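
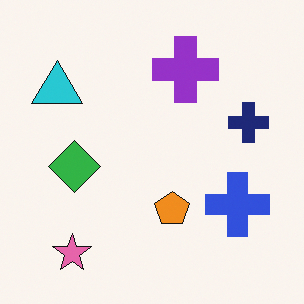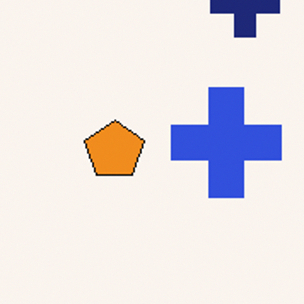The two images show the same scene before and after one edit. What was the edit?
This is the original image cropped to a noticeably smaller region and rescaled.

The visible shapes are larger and the field of view is narrower; shapes near the original edges may be partly or wholly outside the frame — a crop-and-rescale.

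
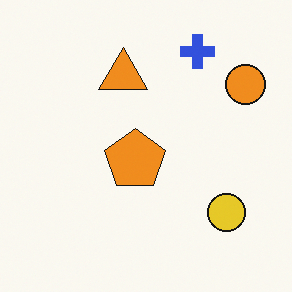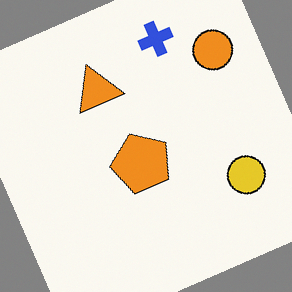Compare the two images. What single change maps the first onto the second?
The transformation is: rotated counter-clockwise by a clearly visible amount.

Every shape is tilted by the same angle and the image corners show triangular fill wedges — a whole-image rotation by a non-right angle.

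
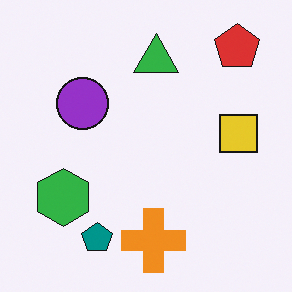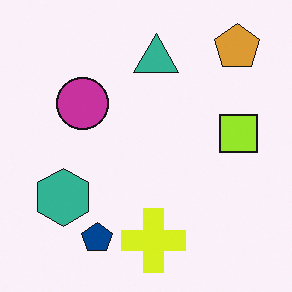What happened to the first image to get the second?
This is the original image hue-shifted by a small amount.

Every shape's color has rotated by the same amount around the hue wheel — a uniform hue shift.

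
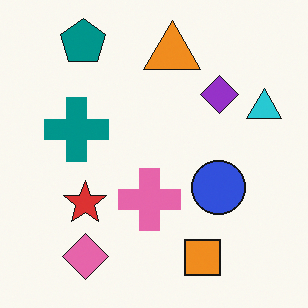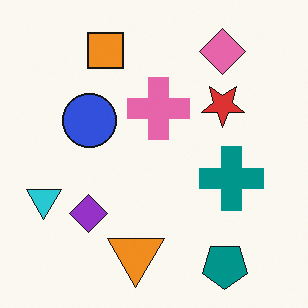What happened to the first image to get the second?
Rotated 180°.

The teal pentagon sits in the top-left of the first image and the bottom-right of the second — consistent with a whole-image 180° rotation.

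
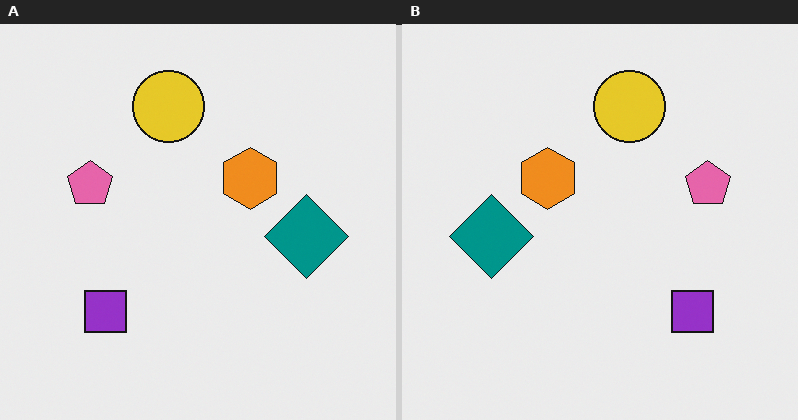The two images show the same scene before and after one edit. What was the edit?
Flipped horizontally (left ↔ right).

The teal diamond is in the right of the left (A) image and the left of the right (B) — shapes on opposite sides of the vertical midline have swapped in a mirror flip.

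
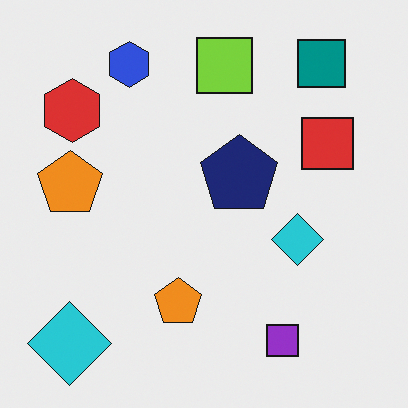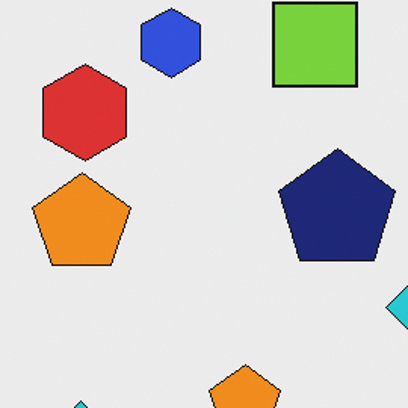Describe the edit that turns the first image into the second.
Cropped to a modestly smaller region and rescaled.

The visible shapes are larger and the field of view is narrower; shapes near the original edges may be partly or wholly outside the frame — a crop-and-rescale.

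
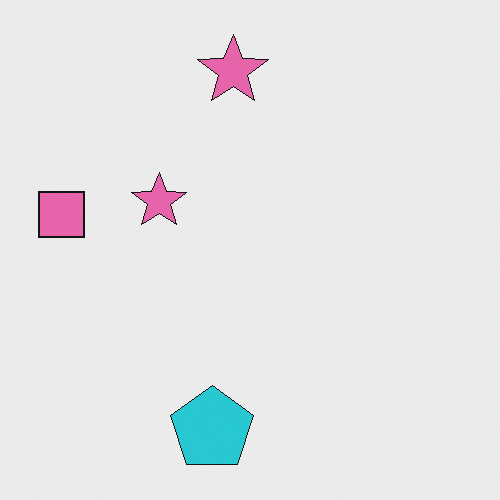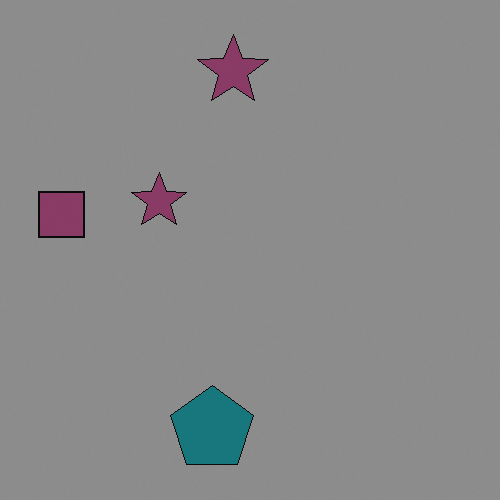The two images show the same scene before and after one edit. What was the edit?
The image was substantially darkened.

Every pixel — background and shapes alike — is uniformly darkened.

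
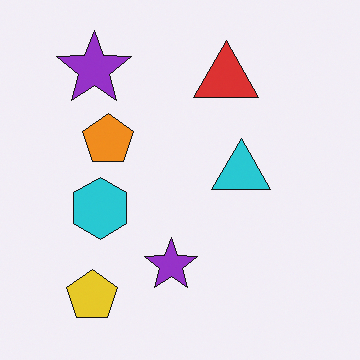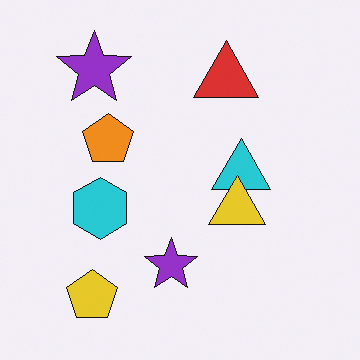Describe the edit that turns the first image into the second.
The image was overlaid with an additional yellow triangle.

A yellow triangle appears in the second image that is absent from the first.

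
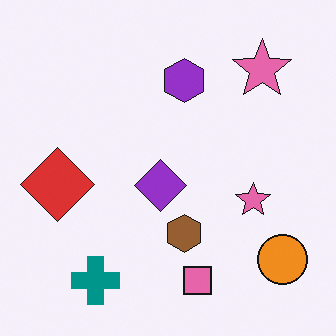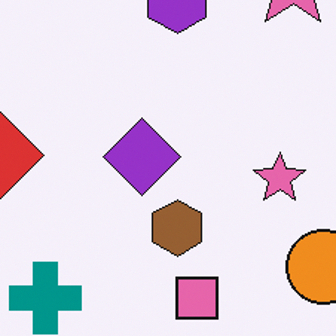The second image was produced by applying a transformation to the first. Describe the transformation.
Cropped slightly and scaled back up.

The visible shapes are larger and the field of view is narrower; shapes near the original edges may be partly or wholly outside the frame — a crop-and-rescale.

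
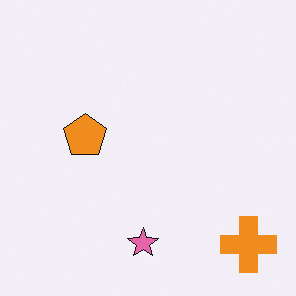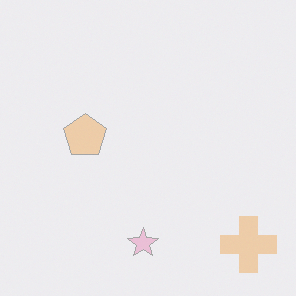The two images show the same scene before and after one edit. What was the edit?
Given much lower contrast.

Tones are pushed toward mid-grey across the whole image — a global contrast change.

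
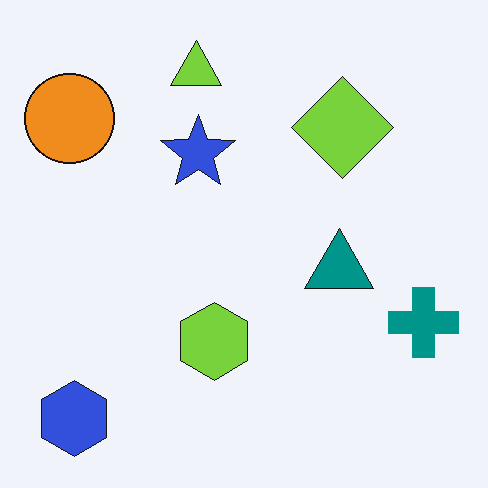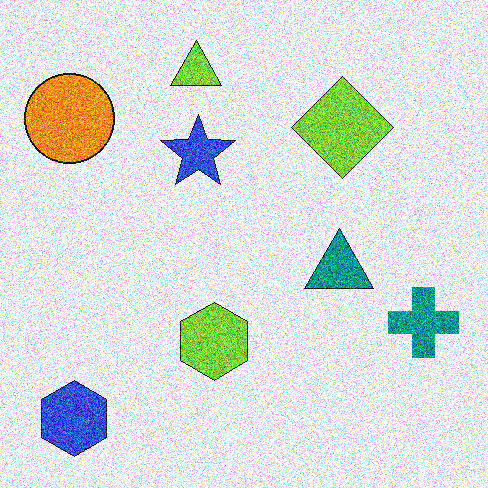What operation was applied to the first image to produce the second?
It was degraded with a thick layer of grain.

Random speckle covers the whole image, including the flat background.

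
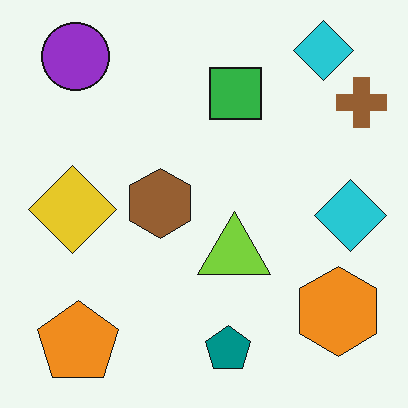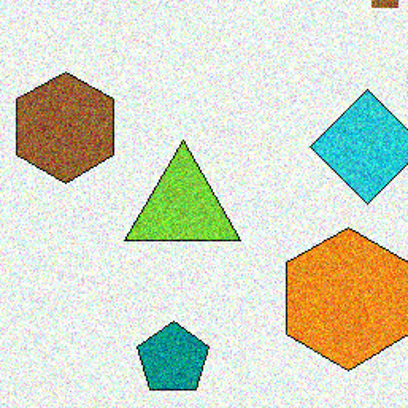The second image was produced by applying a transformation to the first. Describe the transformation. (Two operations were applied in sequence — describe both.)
This is the original image degraded with visible gaussian noise, then cropped slightly and scaled back up.

Random speckle covers the whole image, including the flat background. The visible shapes are larger and the field of view is narrower; shapes near the original edges may be partly or wholly outside the frame — a crop-and-rescale.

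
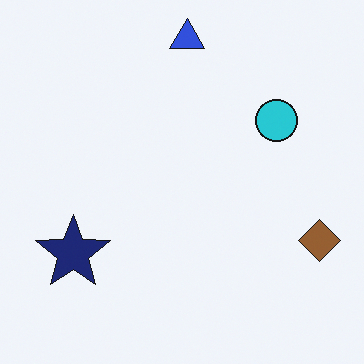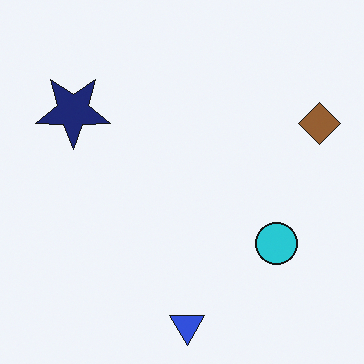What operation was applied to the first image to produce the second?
It was flipped vertically (top ↔ bottom).

The blue triangle is in the top of the first image and the bottom of the second — shapes on opposite sides of the horizontal midline have swapped in a mirror flip.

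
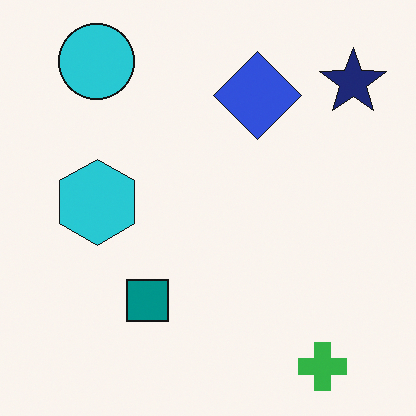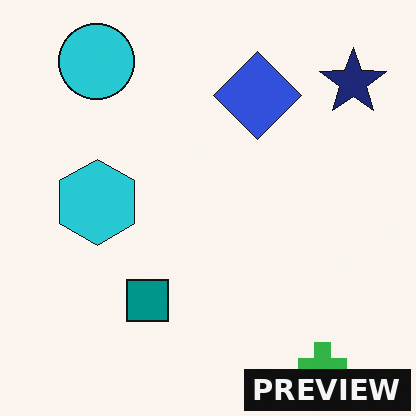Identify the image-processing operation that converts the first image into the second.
It was watermarked with the text "PREVIEW" in the lower-right corner.

A dark label reading "PREVIEW" appears in the lower-right corner.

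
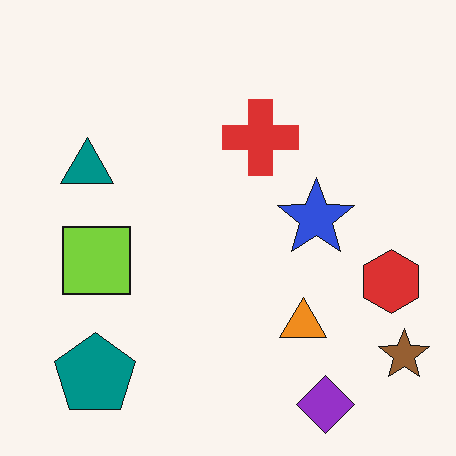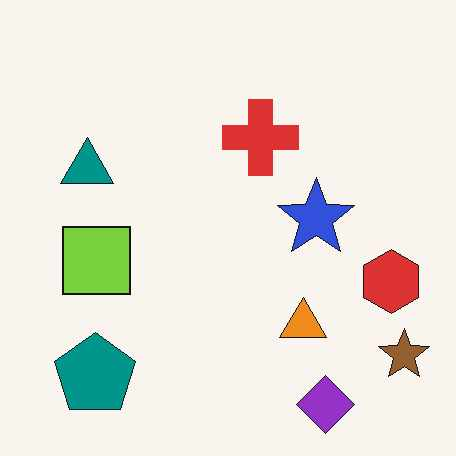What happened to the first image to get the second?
It was given moderate JPEG compression.

Blocky 8×8 compression artifacts appear around shape edges and the flat background shows ringing — characteristic JPEG degradation.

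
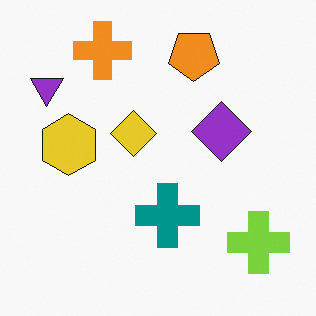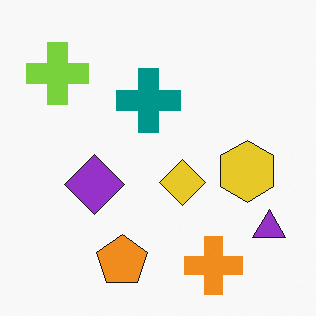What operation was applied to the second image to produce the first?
It was rotated 180°.

The lime cross sits in the top-left of the second image and the bottom-right of the first — consistent with a whole-image 180° rotation.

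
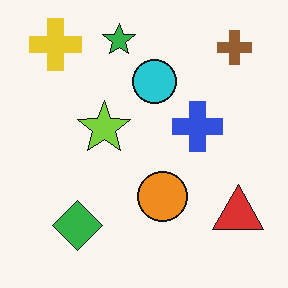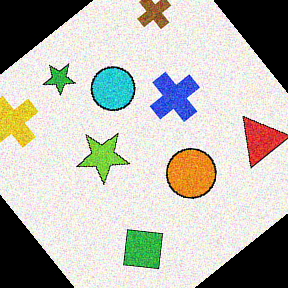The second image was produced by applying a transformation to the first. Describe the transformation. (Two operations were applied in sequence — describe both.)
The second image is the first degraded with visible gaussian noise, then rotated counter-clockwise by a large amount — several tens of degrees.

Random speckle covers the whole image, including the flat background. Every shape is tilted by the same angle and the image corners show triangular fill wedges — a whole-image rotation by a non-right angle.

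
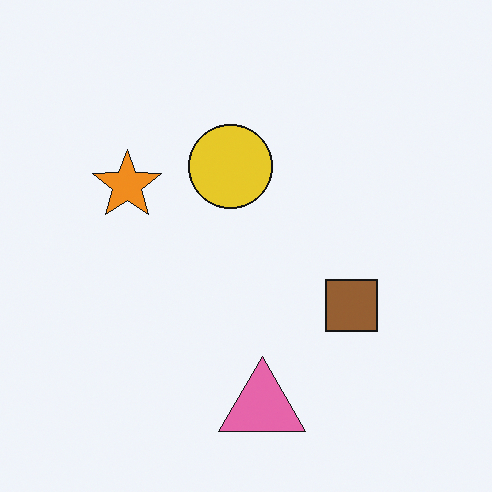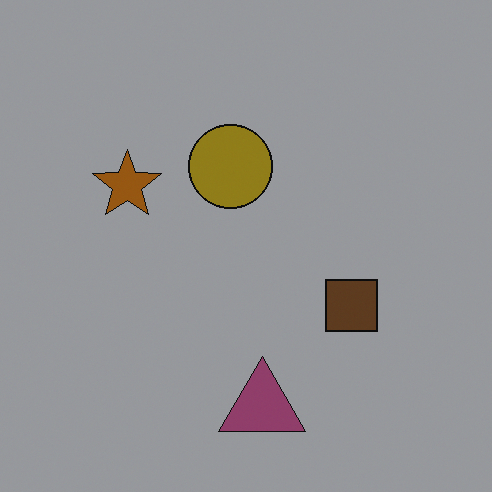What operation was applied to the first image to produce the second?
This is the original image noticeably darkened.

Every pixel — background and shapes alike — is uniformly darkened.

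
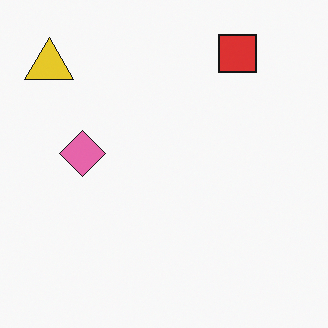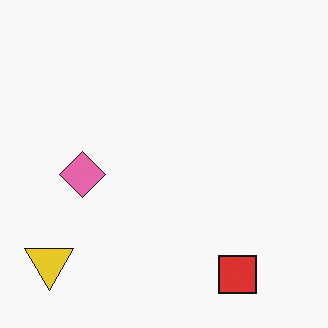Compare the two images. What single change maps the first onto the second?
Flipped vertically (top ↔ bottom).

The red square is in the top-right of the first image and the bottom-right of the second — shapes on opposite sides of the horizontal midline have swapped in a mirror flip.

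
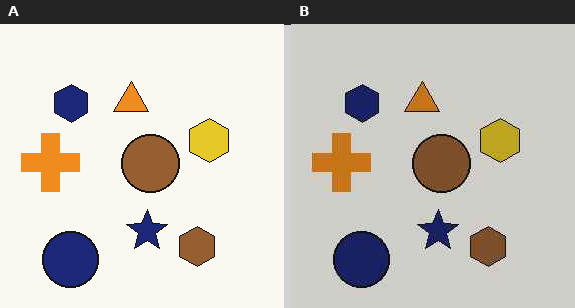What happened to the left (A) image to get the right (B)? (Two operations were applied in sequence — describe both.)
The transformation is: slightly darkened, then JPEG-compressed with visible artifacts.

Every pixel — background and shapes alike — is uniformly darkened. Blocky 8×8 compression artifacts appear around shape edges and the flat background shows ringing — characteristic JPEG degradation.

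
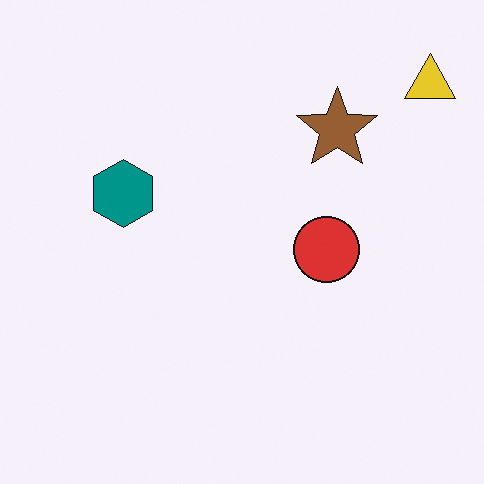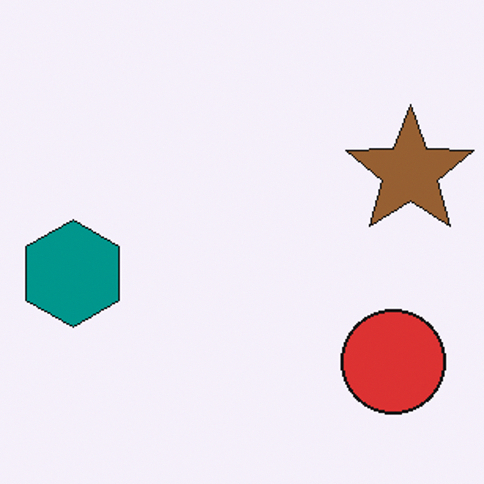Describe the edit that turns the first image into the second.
Cropped to a modestly smaller region and rescaled.

The visible shapes are larger and the field of view is narrower; shapes near the original edges may be partly or wholly outside the frame — a crop-and-rescale.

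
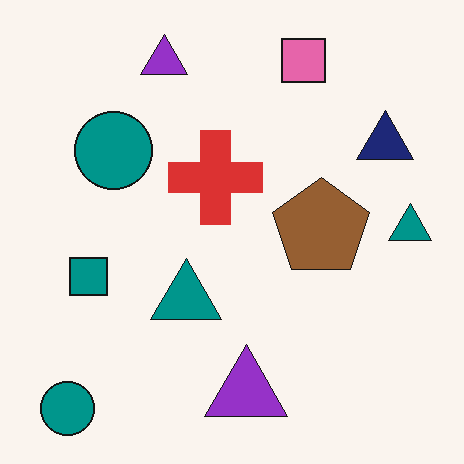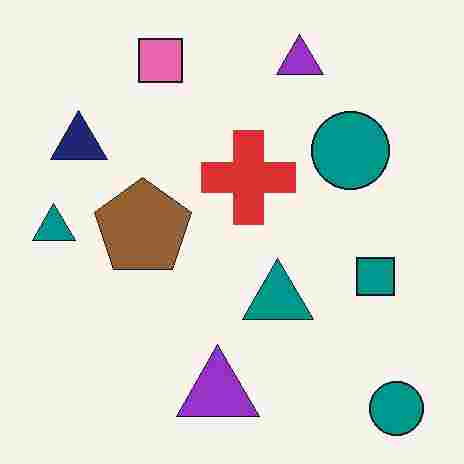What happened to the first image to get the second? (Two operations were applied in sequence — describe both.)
It was flipped horizontally (left ↔ right), then heavily JPEG-compressed with obvious blocking artifacts.

The navy triangle is in the top-right of the first image and the top-left of the second — shapes on opposite sides of the vertical midline have swapped in a mirror flip. Blocky 8×8 compression artifacts appear around shape edges and the flat background shows ringing — characteristic JPEG degradation.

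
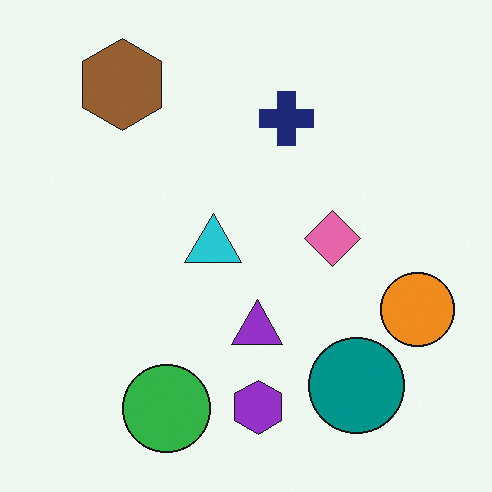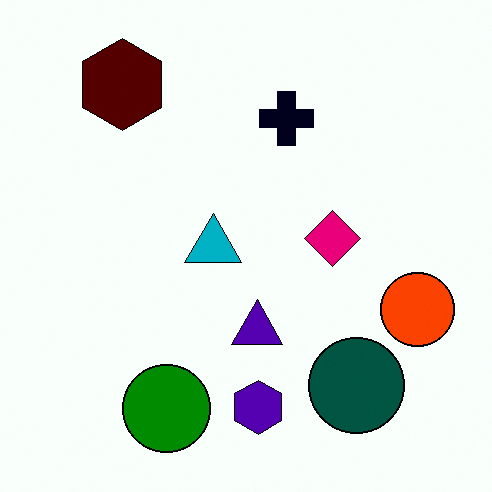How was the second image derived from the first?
This is the original image boosted in contrast.

Tones are pushed away from mid-grey across the whole image — a global contrast change.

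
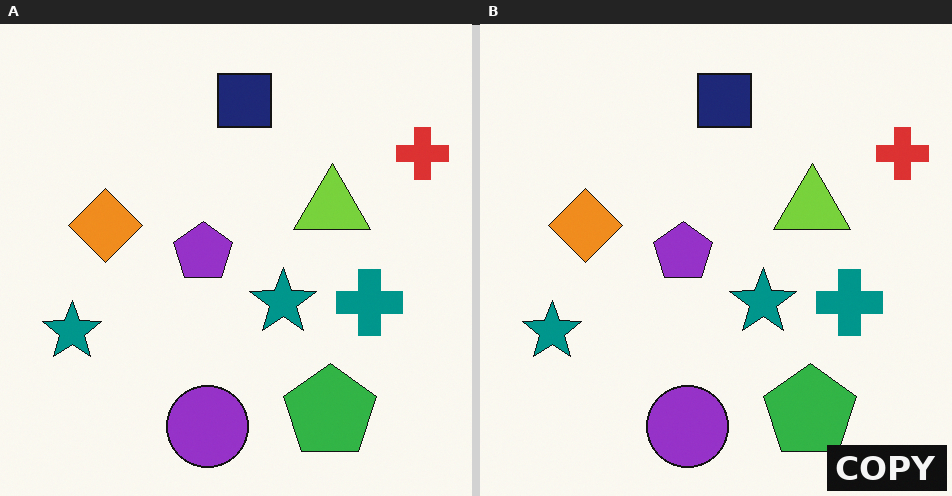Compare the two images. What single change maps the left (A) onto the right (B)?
The image was watermarked with the text "COPY" in the lower-right corner.

A dark label reading "COPY" appears in the lower-right corner.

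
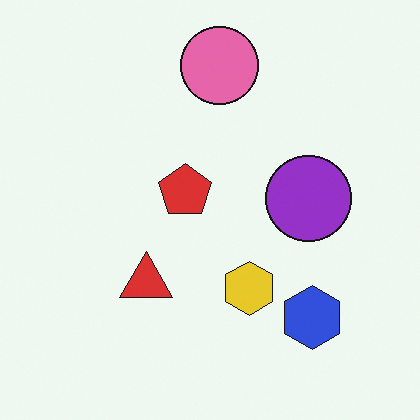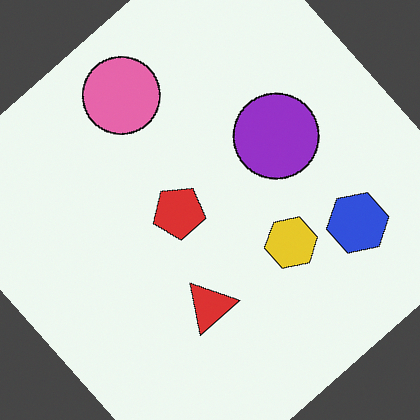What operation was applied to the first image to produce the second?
It was rotated counter-clockwise by a large amount — several tens of degrees.

Every shape is tilted by the same angle and the image corners show triangular fill wedges — a whole-image rotation by a non-right angle.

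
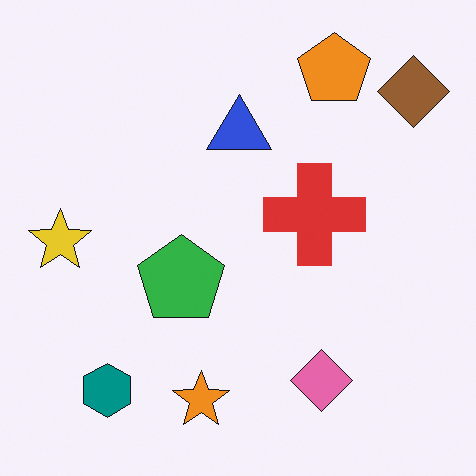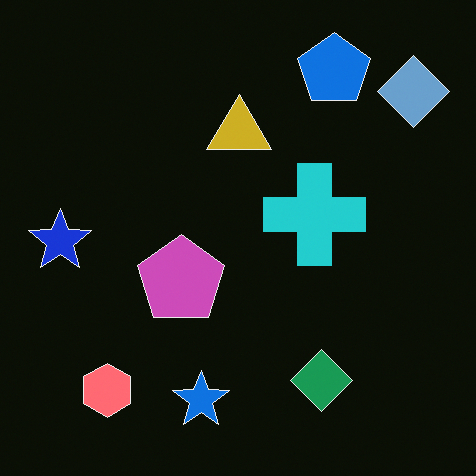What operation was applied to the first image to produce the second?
The image was color-inverted (negative).

The light background has become dark and every shape's color is its complement — a photographic negative.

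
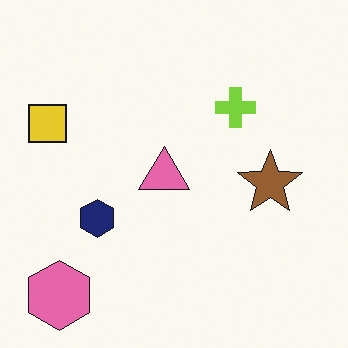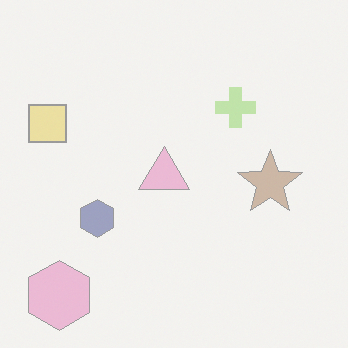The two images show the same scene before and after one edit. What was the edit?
The transformation is: washed out (contrast reduced).

Tones are pushed toward mid-grey across the whole image — a global contrast change.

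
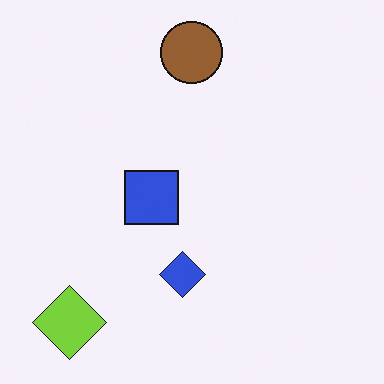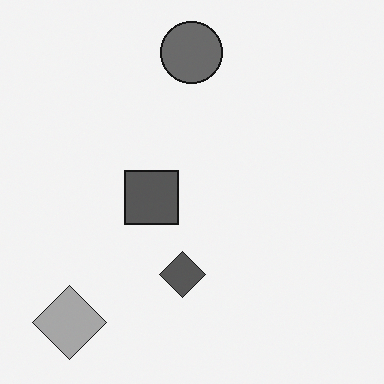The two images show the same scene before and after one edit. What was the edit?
This is the original image converted to grayscale.

All color is removed — every shape is now a shade of grey.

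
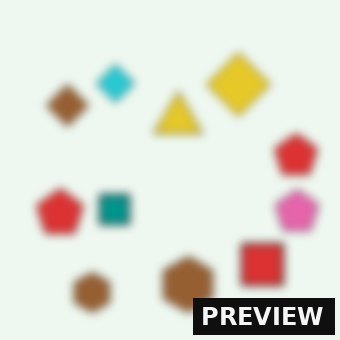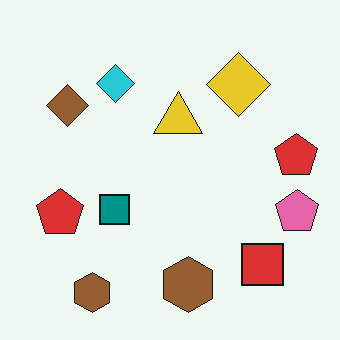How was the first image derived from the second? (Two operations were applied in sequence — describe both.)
Noticeably gaussian-blurred, then watermarked with the text "PREVIEW" in the lower-right corner.

Shape edges and outlines are uniformly softened across the whole image. A dark label reading "PREVIEW" appears in the lower-right corner.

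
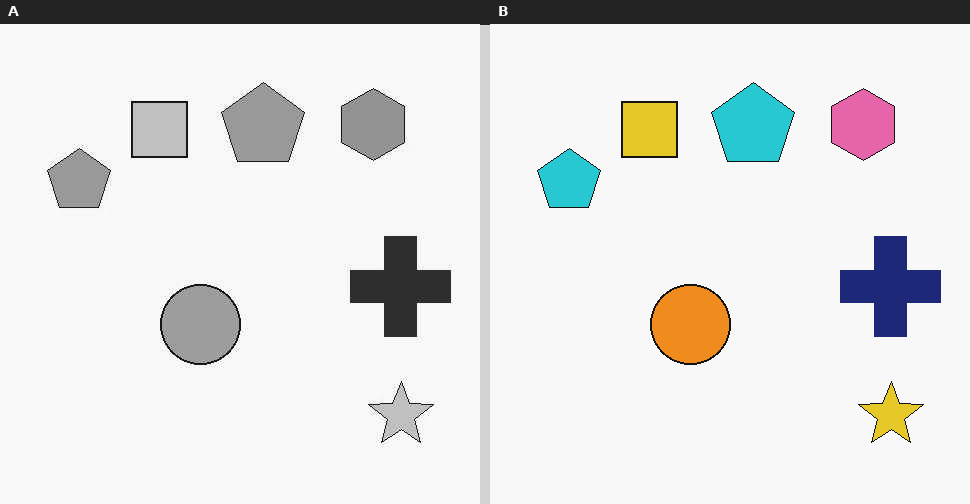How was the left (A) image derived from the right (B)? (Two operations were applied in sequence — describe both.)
It was given moderate JPEG compression, then converted to grayscale.

Blocky 8×8 compression artifacts appear around shape edges and the flat background shows ringing — characteristic JPEG degradation. All color is removed — every shape is now a shade of grey.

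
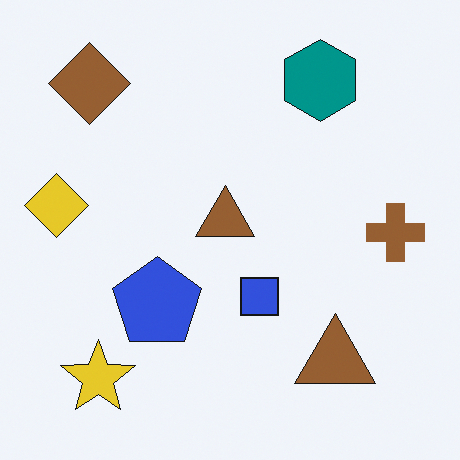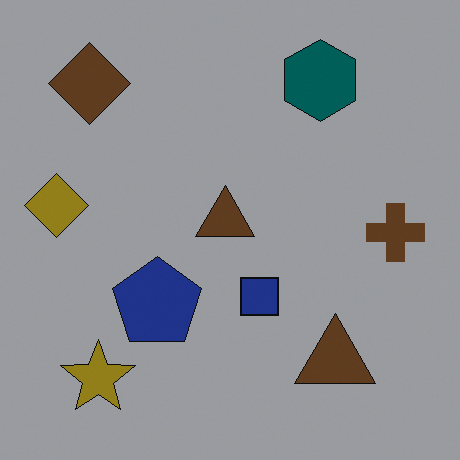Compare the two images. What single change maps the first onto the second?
The transformation is: substantially darkened.

Every pixel — background and shapes alike — is uniformly darkened.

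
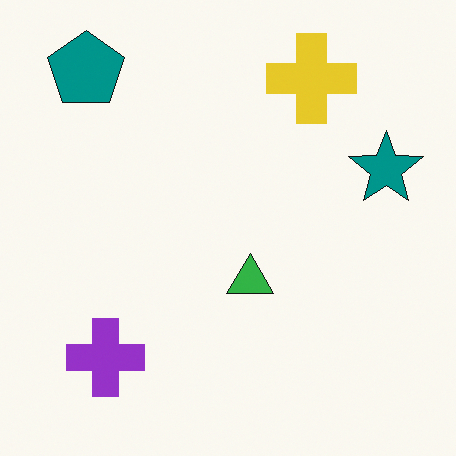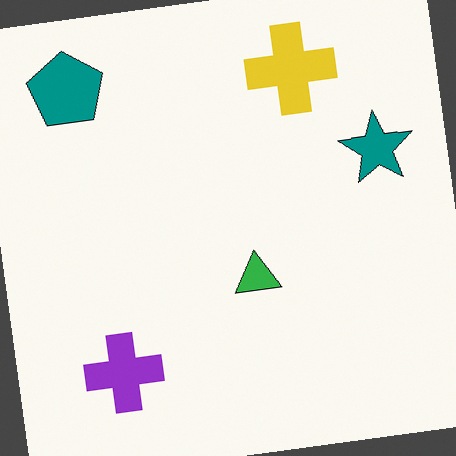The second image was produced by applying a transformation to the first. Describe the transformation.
The second image is the first rotated counter-clockwise by a slight angle.

Every shape is tilted by the same angle and the image corners show triangular fill wedges — a whole-image rotation by a non-right angle.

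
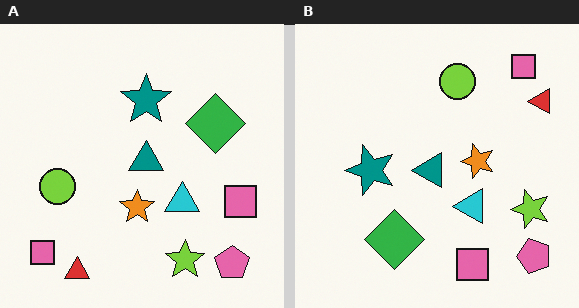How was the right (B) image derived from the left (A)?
Transposed (reflected across the top-left ↔ bottom-right diagonal).

Shapes have swapped their row and column positions — what was in the top-right is now in the bottom-left — a diagonal reflection.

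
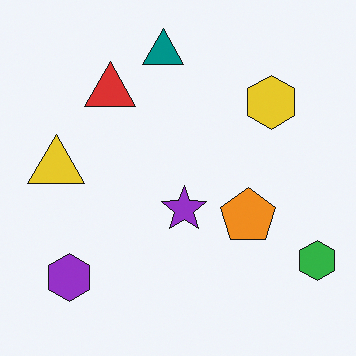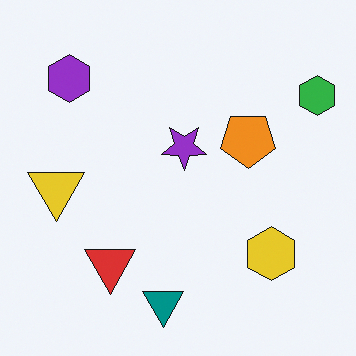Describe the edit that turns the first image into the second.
The second image is the first flipped vertically (top ↔ bottom).

The teal triangle is in the top of the first image and the bottom of the second — shapes on opposite sides of the horizontal midline have swapped in a mirror flip.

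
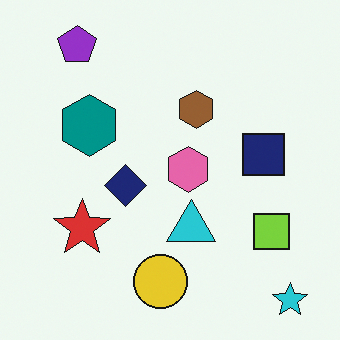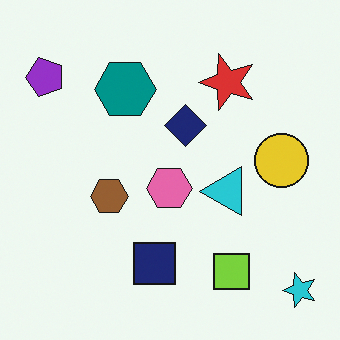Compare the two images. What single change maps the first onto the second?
The image was transposed (reflected across the top-left ↔ bottom-right diagonal).

Shapes have swapped their row and column positions — what was in the top-right is now in the bottom-left — a diagonal reflection.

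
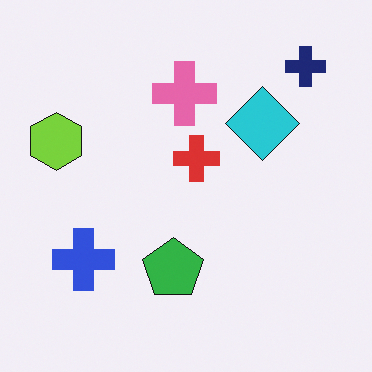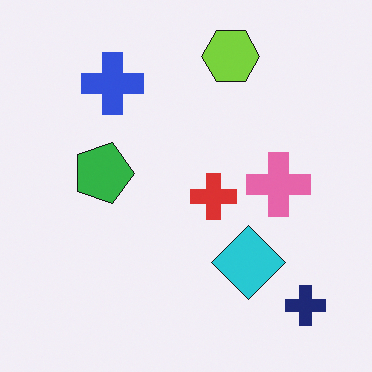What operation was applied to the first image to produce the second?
This is the original image rotated 90° clockwise.

The navy cross sits in the top-right of the first image and the bottom-right of the second — consistent with a whole-image 90° clockwise rotation.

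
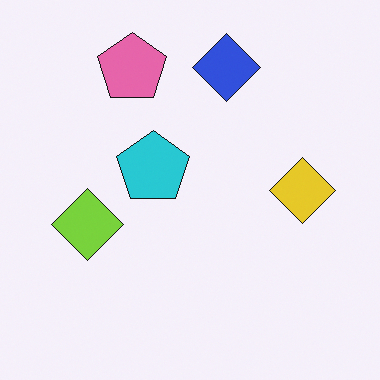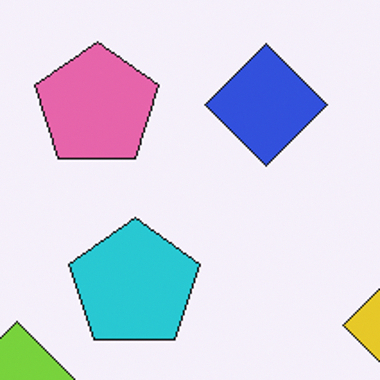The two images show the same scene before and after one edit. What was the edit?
This is the original image cropped tightly and scaled back up.

The visible shapes are larger and the field of view is narrower; shapes near the original edges may be partly or wholly outside the frame — a crop-and-rescale.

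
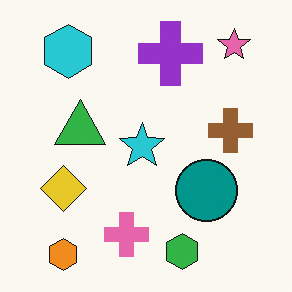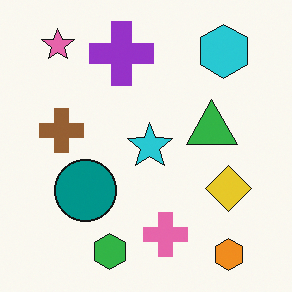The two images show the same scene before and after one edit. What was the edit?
Flipped horizontally (left ↔ right).

The pink star is in the top-right of the first image and the top-left of the second — shapes on opposite sides of the vertical midline have swapped in a mirror flip.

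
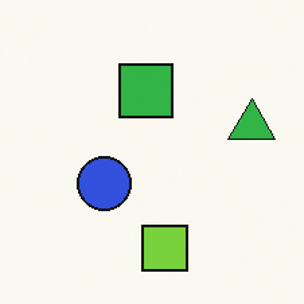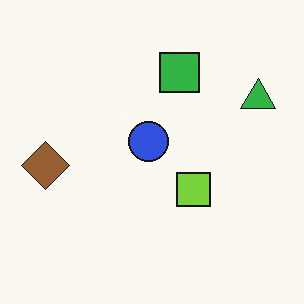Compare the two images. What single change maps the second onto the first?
This is the original image cropped to a modestly smaller region and rescaled.

The visible shapes are larger and the field of view is narrower; shapes near the original edges may be partly or wholly outside the frame — a crop-and-rescale.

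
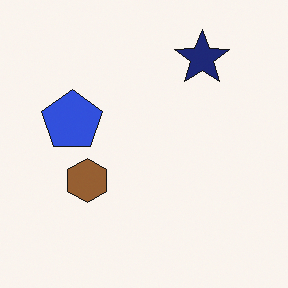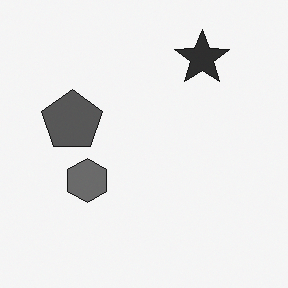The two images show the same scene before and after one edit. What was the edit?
Converted to grayscale.

All color is removed — every shape is now a shade of grey.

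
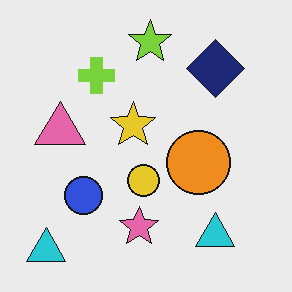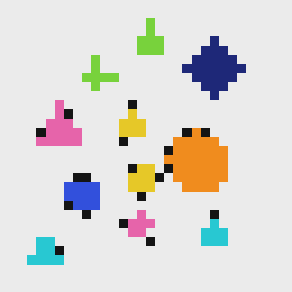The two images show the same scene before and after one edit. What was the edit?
Coarsely pixelated.

Shapes are reduced to large square blocks; fine edges and outlines are lost — a downscale-then-upscale (mosaic) effect.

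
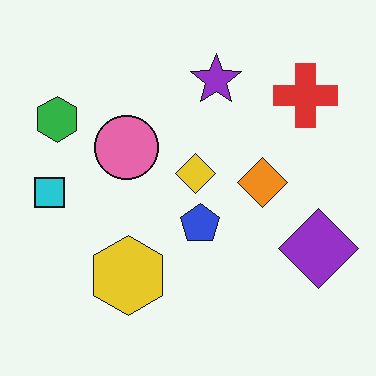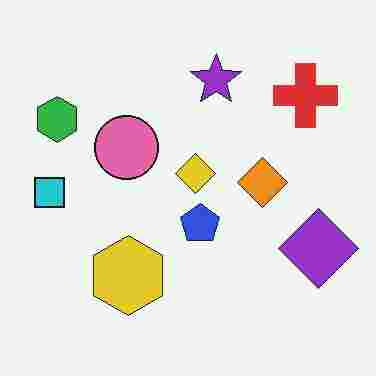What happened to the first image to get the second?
Heavily JPEG-compressed with obvious blocking artifacts.

Blocky 8×8 compression artifacts appear around shape edges and the flat background shows ringing — characteristic JPEG degradation.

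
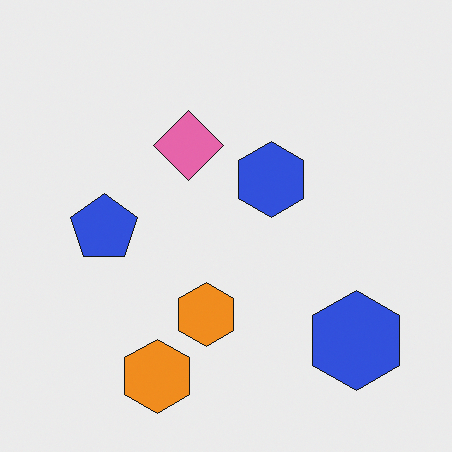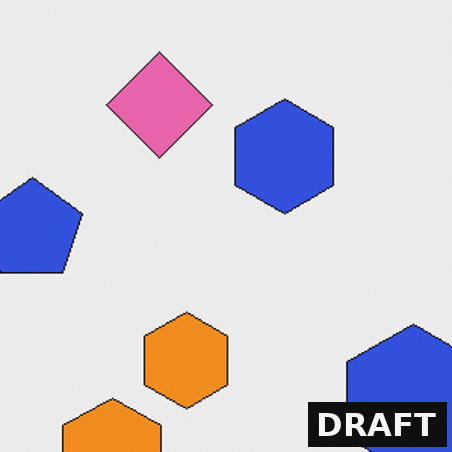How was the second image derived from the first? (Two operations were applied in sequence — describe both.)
The transformation is: cropped to a modestly smaller region and rescaled, then watermarked with the text "DRAFT" in the lower-right corner.

The visible shapes are larger and the field of view is narrower; shapes near the original edges may be partly or wholly outside the frame — a crop-and-rescale. A dark label reading "DRAFT" appears in the lower-right corner.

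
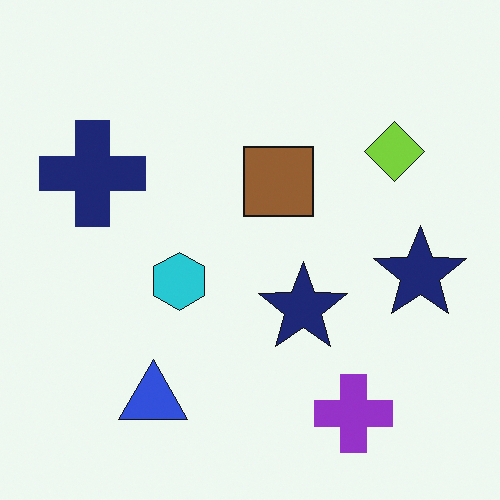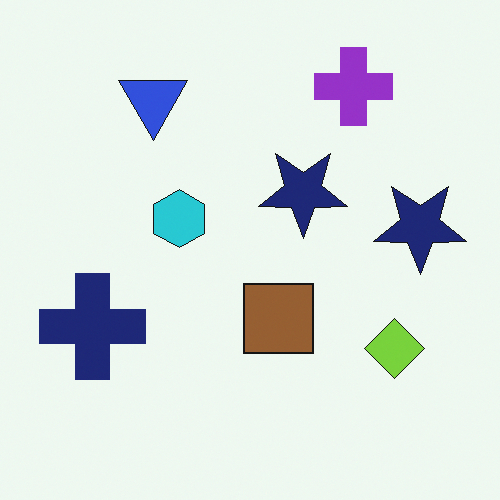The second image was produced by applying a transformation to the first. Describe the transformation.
Flipped vertically (top ↔ bottom).

The purple cross is in the bottom-right of the first image and the top-right of the second — shapes on opposite sides of the horizontal midline have swapped in a mirror flip.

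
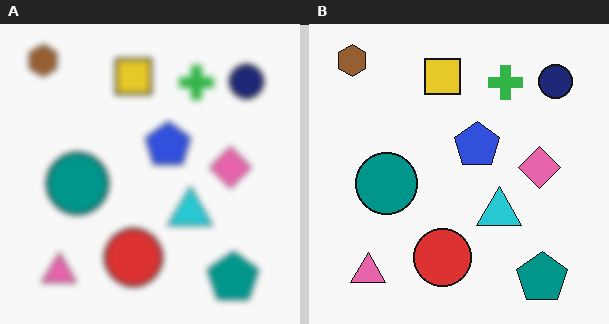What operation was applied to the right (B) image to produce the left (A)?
Noticeably gaussian-blurred.

Shape edges and outlines are uniformly softened across the whole image.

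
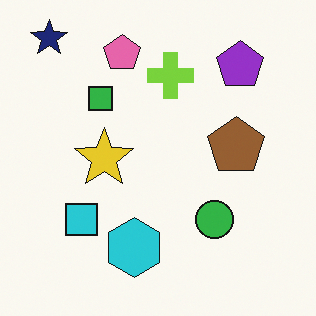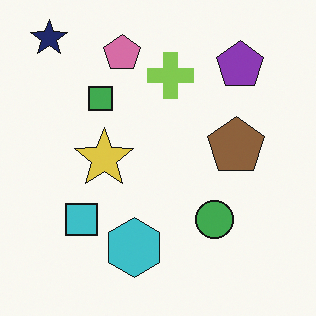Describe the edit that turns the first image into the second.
Slightly desaturated.

All colors are more muted and greyish — a global saturation change.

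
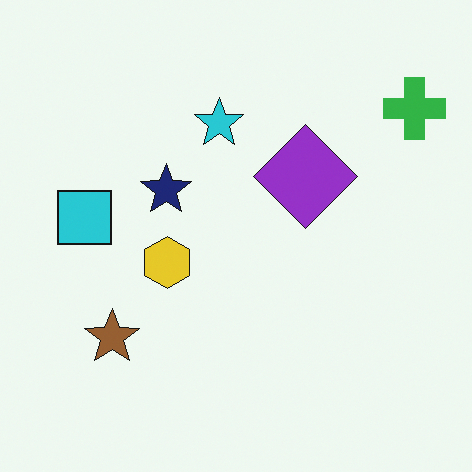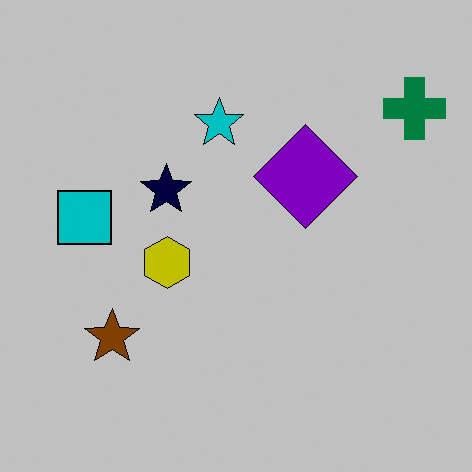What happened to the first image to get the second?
Heavily posterized to just a handful of flat colors.

Each flat color has snapped to a coarser quantized level — most visibly, the near-white background has dropped to a flat grey.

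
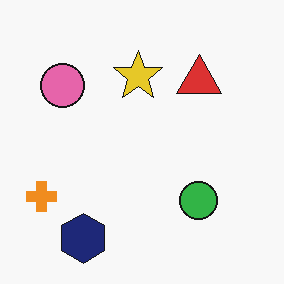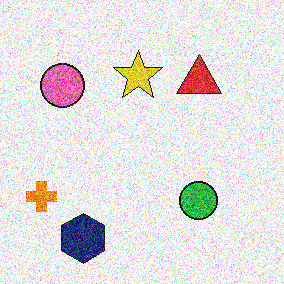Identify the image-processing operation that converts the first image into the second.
It was degraded with a thick layer of grain.

Random speckle covers the whole image, including the flat background.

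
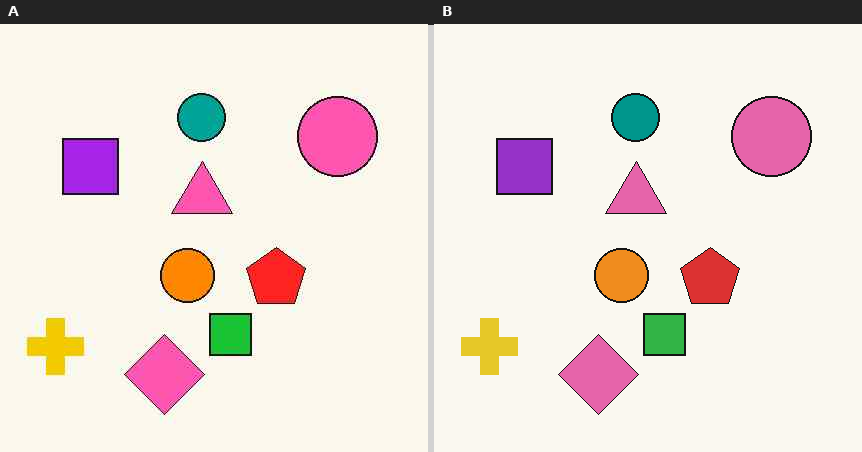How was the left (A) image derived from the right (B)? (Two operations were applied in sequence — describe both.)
It was slightly oversaturated, then JPEG-compressed with visible artifacts.

All colors are more vivid — a global saturation change. Blocky 8×8 compression artifacts appear around shape edges and the flat background shows ringing — characteristic JPEG degradation.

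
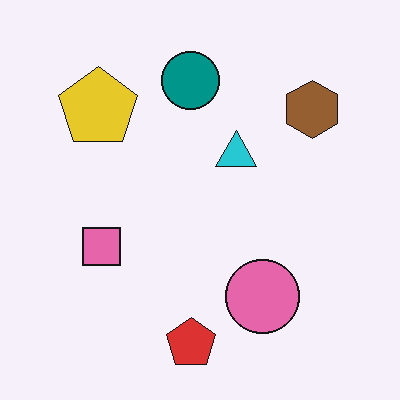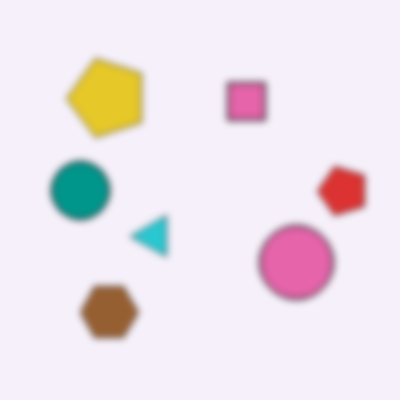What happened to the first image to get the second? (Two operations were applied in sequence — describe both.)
The transformation is: transposed (reflected across the top-left ↔ bottom-right diagonal), then noticeably gaussian-blurred.

Shapes have swapped their row and column positions — what was in the top-right is now in the bottom-left — a diagonal reflection. Shape edges and outlines are uniformly softened across the whole image.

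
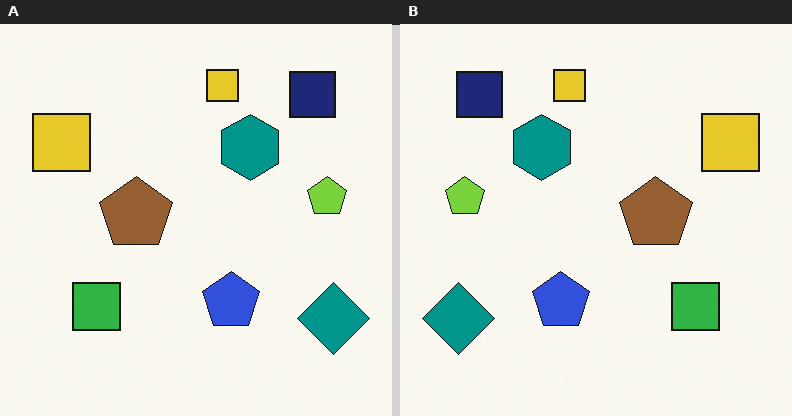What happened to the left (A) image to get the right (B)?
The right (B) image is the left (A) flipped horizontally (left ↔ right).

The teal diamond is in the bottom-right of the left (A) image and the bottom-left of the right (B) — shapes on opposite sides of the vertical midline have swapped in a mirror flip.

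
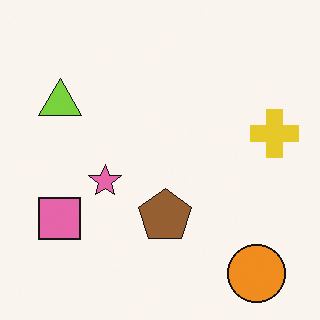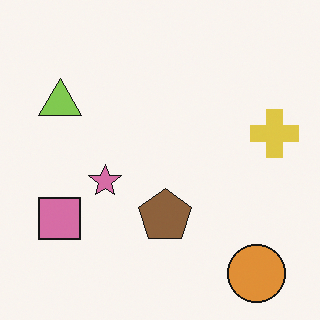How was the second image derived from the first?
The transformation is: slightly desaturated.

All colors are more muted and greyish — a global saturation change.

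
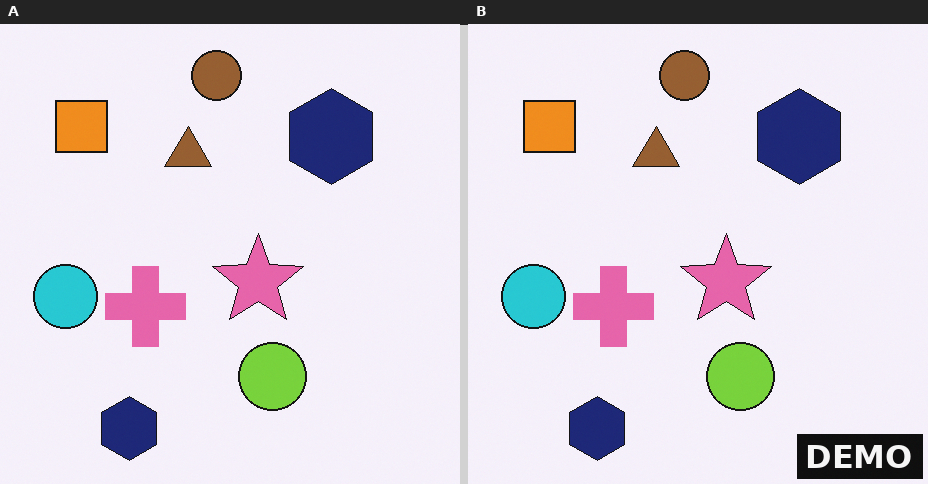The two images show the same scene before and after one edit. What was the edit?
The right (B) image is the left (A) watermarked with the text "DEMO" in the lower-right corner.

A dark label reading "DEMO" appears in the lower-right corner.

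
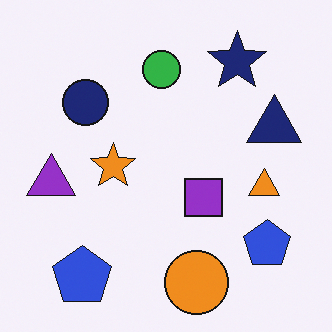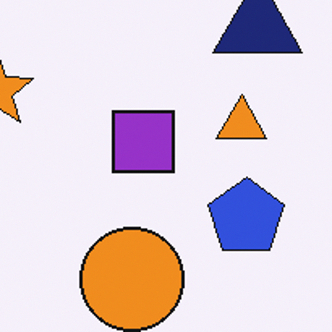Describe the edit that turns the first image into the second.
Cropped to a noticeably smaller region and rescaled.

The visible shapes are larger and the field of view is narrower; shapes near the original edges may be partly or wholly outside the frame — a crop-and-rescale.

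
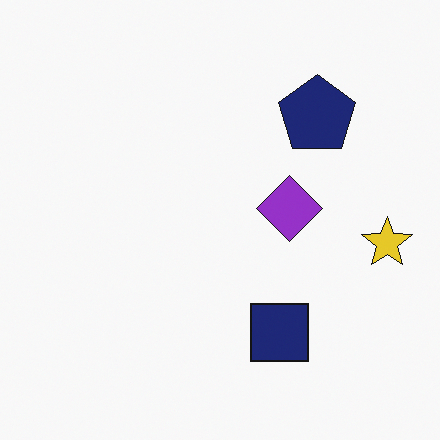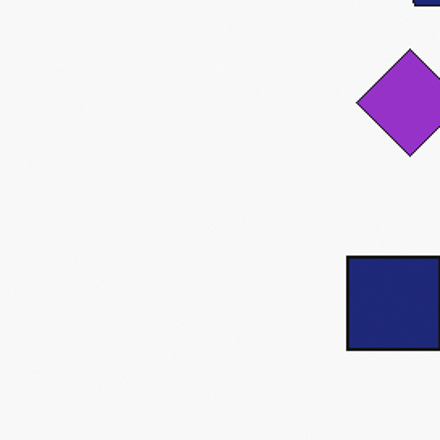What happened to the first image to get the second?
The image was cropped to a noticeably smaller region and rescaled.

The visible shapes are larger and the field of view is narrower; shapes near the original edges may be partly or wholly outside the frame — a crop-and-rescale.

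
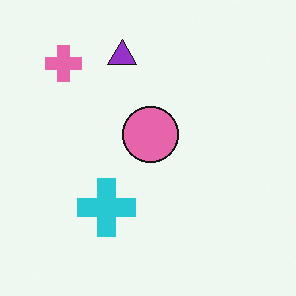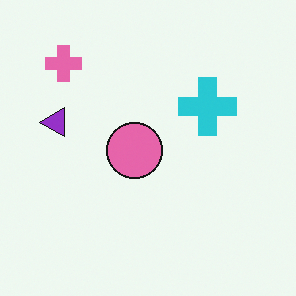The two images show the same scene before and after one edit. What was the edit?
It was transposed (reflected across the top-left ↔ bottom-right diagonal).

Shapes have swapped their row and column positions — what was in the top-right is now in the bottom-left — a diagonal reflection.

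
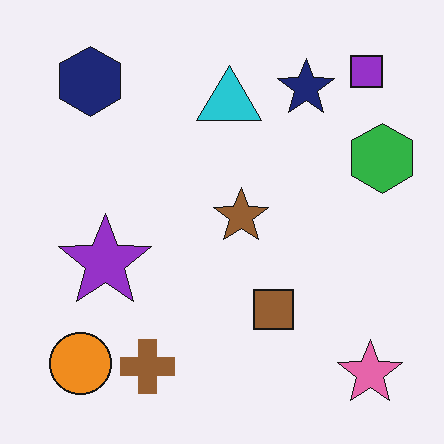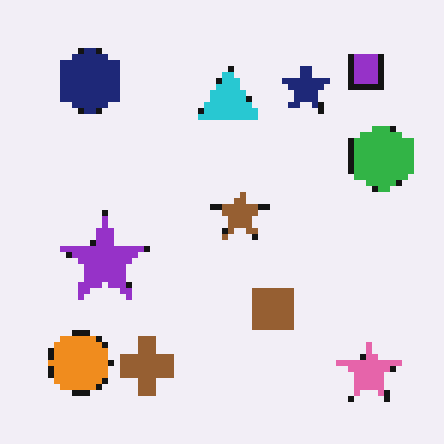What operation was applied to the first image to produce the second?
The second image is the first moderately pixelated.

Shapes are reduced to large square blocks; fine edges and outlines are lost — a downscale-then-upscale (mosaic) effect.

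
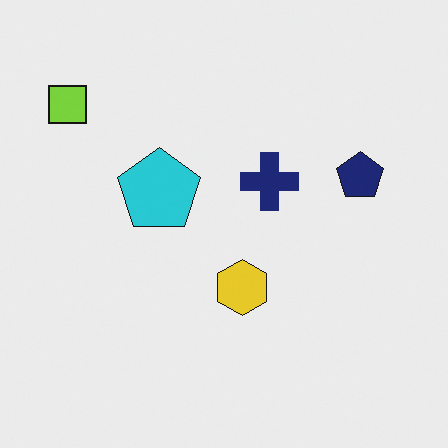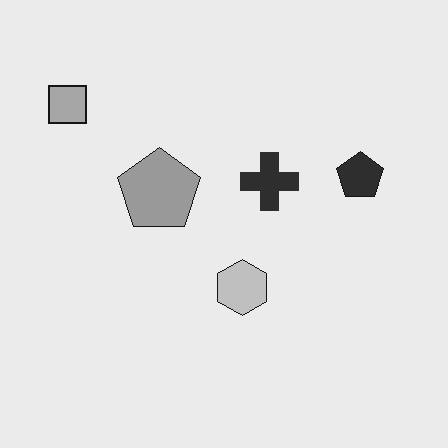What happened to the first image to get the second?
This is the original image converted to grayscale.

All color is removed — every shape is now a shade of grey.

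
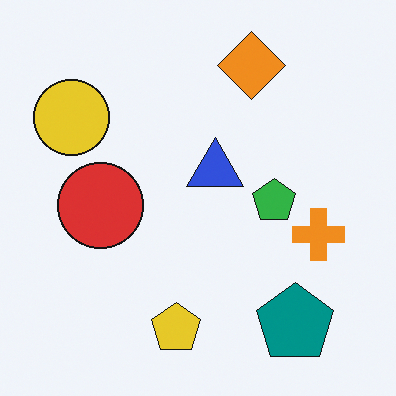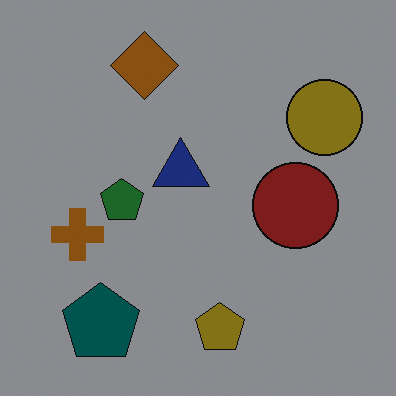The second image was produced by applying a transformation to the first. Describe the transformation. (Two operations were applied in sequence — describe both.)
It was flipped horizontally (left ↔ right), then noticeably darkened.

The yellow circle is in the top-left of the first image and the top-right of the second — shapes on opposite sides of the vertical midline have swapped in a mirror flip. Every pixel — background and shapes alike — is uniformly darkened.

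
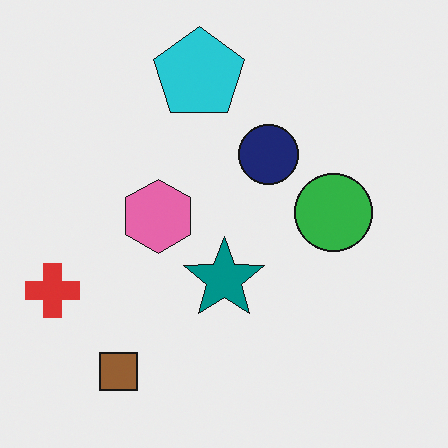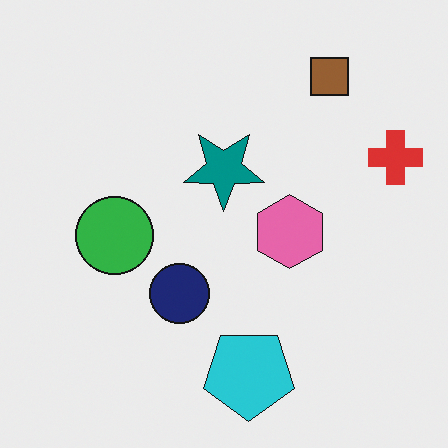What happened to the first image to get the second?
The second image is the first rotated 180°.

The red cross sits in the left of the first image and the right of the second — consistent with a whole-image 180° rotation.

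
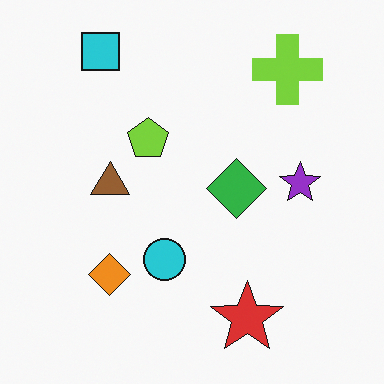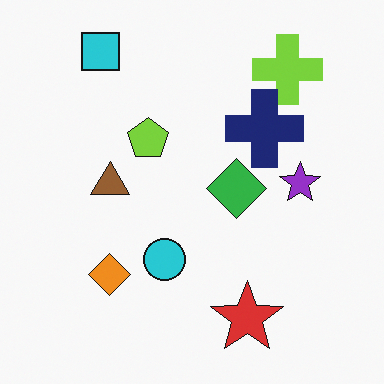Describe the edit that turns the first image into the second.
The transformation is: overlaid with an additional navy cross.

A navy cross appears in the second image that is absent from the first.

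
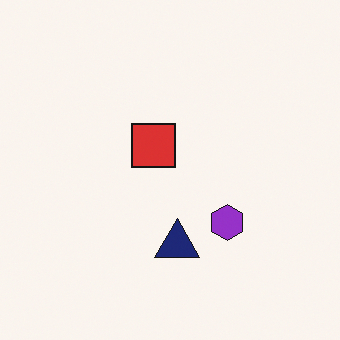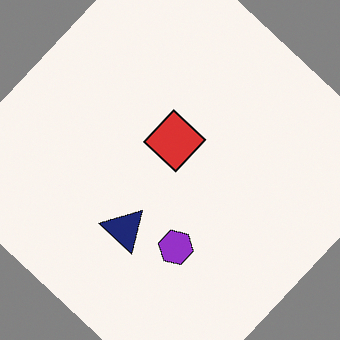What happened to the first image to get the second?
The transformation is: rotated clockwise by a large amount — several tens of degrees.

Every shape is tilted by the same angle and the image corners show triangular fill wedges — a whole-image rotation by a non-right angle.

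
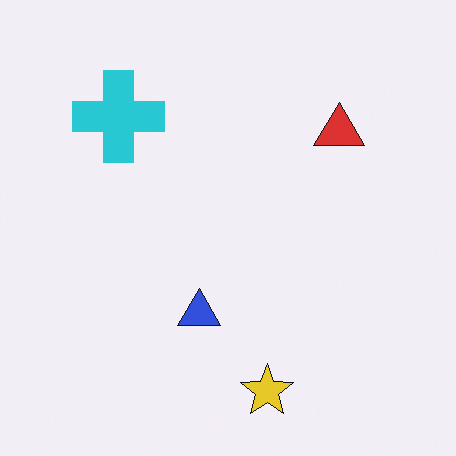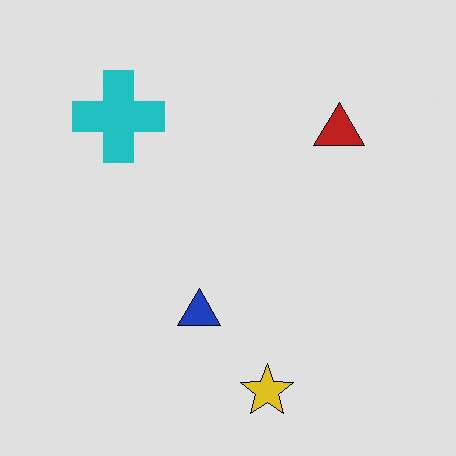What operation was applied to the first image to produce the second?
The transformation is: posterized to a reduced palette.

Each flat color has snapped to a coarser quantized level — most visibly, the near-white background has dropped to a flat grey.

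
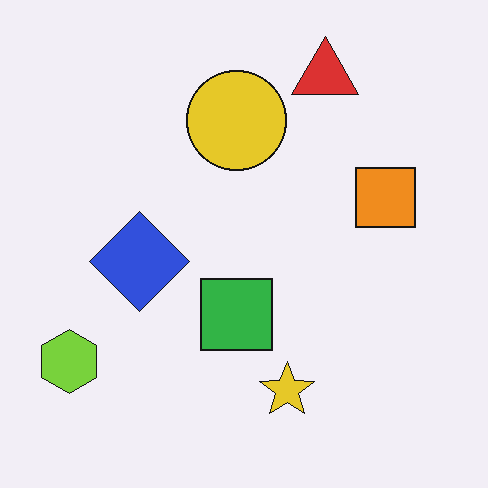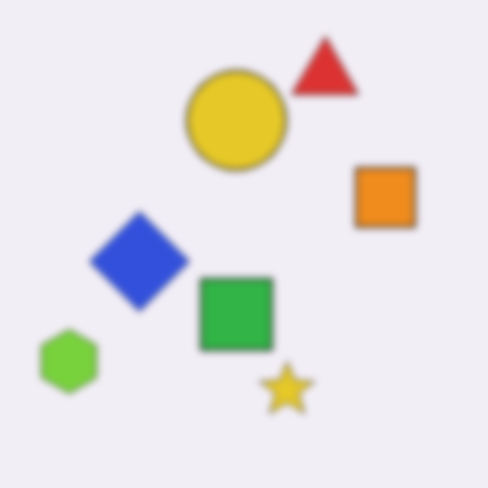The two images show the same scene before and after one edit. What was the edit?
This is the original image noticeably gaussian-blurred.

Shape edges and outlines are uniformly softened across the whole image.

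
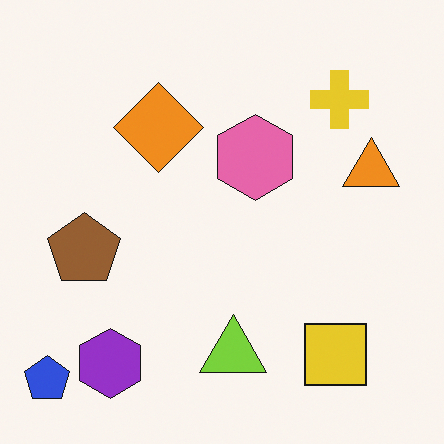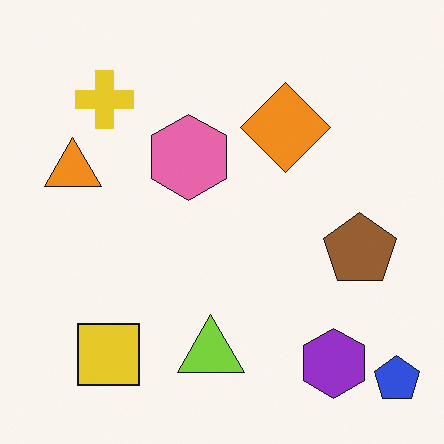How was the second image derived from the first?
It was flipped horizontally (left ↔ right).

The blue pentagon is in the bottom-left of the first image and the bottom-right of the second — shapes on opposite sides of the vertical midline have swapped in a mirror flip.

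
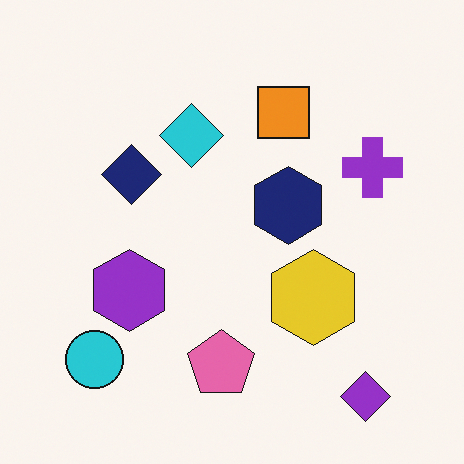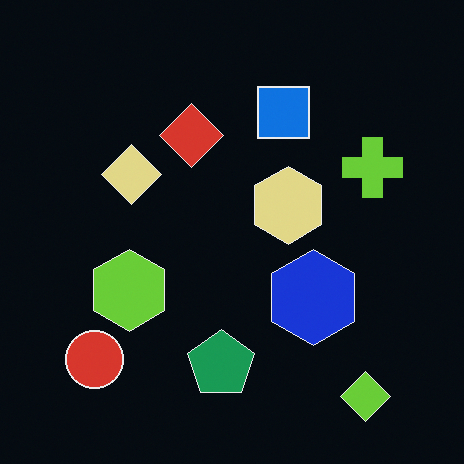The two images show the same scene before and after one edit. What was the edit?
It was color-inverted (negative).

The light background has become dark and every shape's color is its complement — a photographic negative.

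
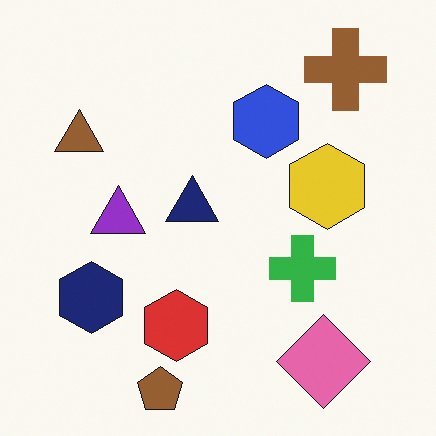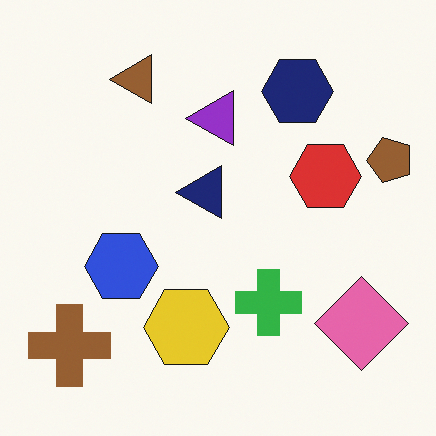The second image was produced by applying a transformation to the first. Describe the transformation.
The transformation is: transposed (reflected across the top-left ↔ bottom-right diagonal).

Shapes have swapped their row and column positions — what was in the top-right is now in the bottom-left — a diagonal reflection.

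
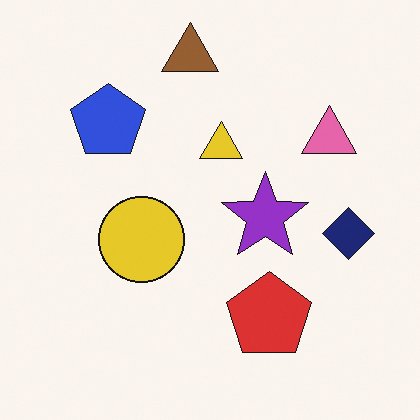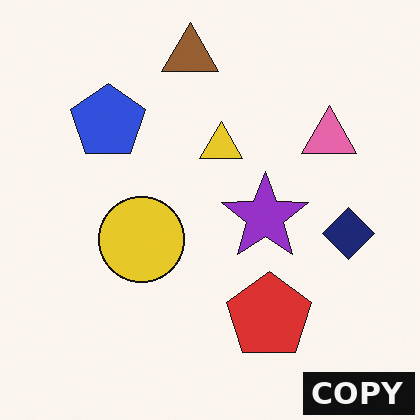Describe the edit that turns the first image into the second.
The transformation is: watermarked with the text "COPY" in the lower-right corner.

A dark label reading "COPY" appears in the lower-right corner.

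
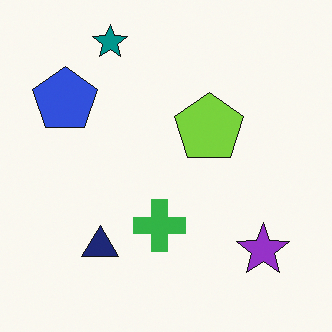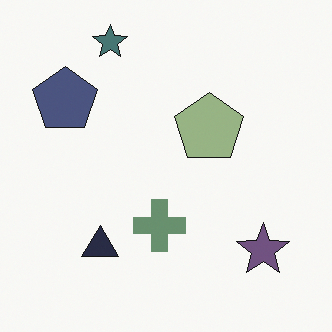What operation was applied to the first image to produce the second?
The image was made much more muted (saturation change).

All colors are more muted and greyish — a global saturation change.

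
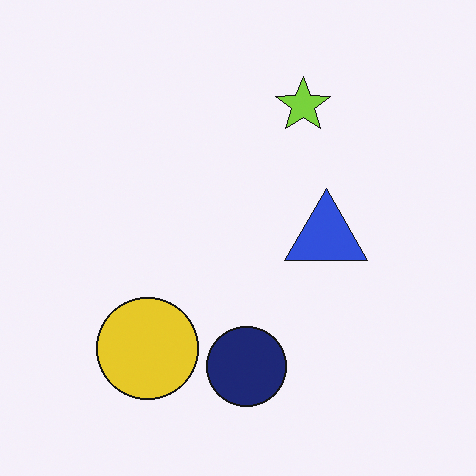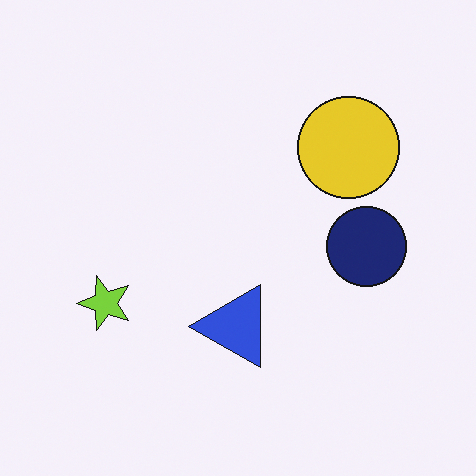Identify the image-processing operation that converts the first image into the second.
Transposed (reflected across the top-left ↔ bottom-right diagonal).

Shapes have swapped their row and column positions — what was in the top-right is now in the bottom-left — a diagonal reflection.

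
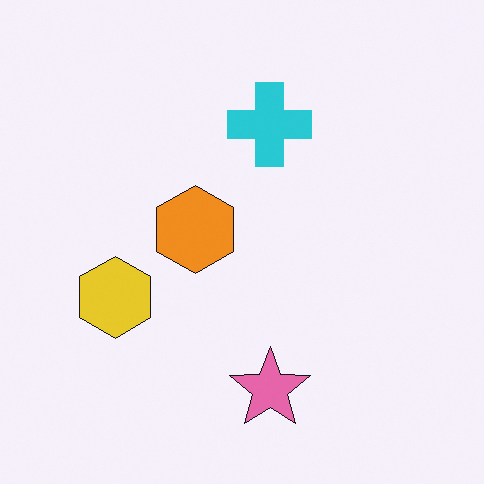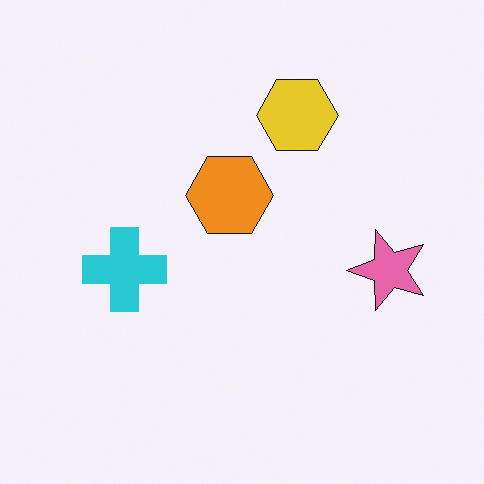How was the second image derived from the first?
This is the original image transposed (reflected across the top-left ↔ bottom-right diagonal).

Shapes have swapped their row and column positions — what was in the top-right is now in the bottom-left — a diagonal reflection.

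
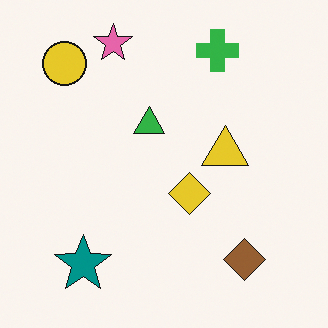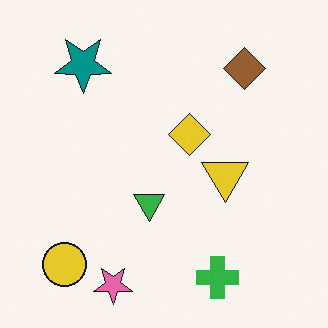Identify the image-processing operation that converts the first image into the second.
The image was flipped vertically (top ↔ bottom).

The pink star is in the top of the first image and the bottom of the second — shapes on opposite sides of the horizontal midline have swapped in a mirror flip.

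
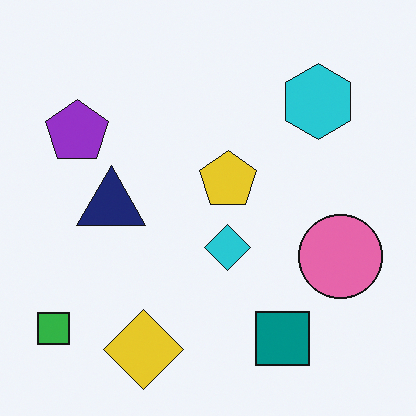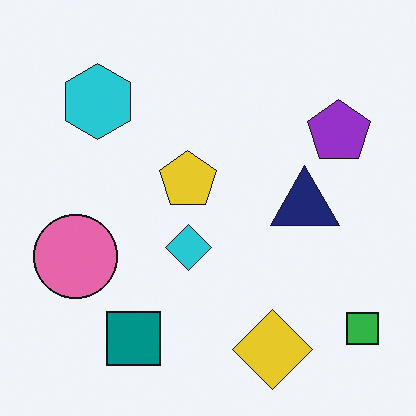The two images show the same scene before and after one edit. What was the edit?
The image was flipped horizontally (left ↔ right).

The green square is in the bottom-left of the first image and the bottom-right of the second — shapes on opposite sides of the vertical midline have swapped in a mirror flip.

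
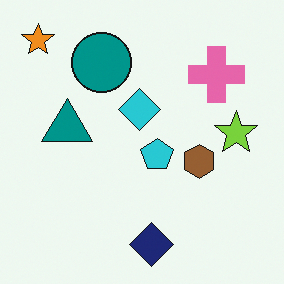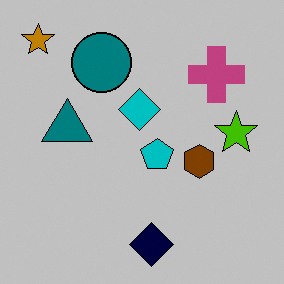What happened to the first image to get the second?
The second image is the first heavily posterized to just a handful of flat colors.

Each flat color has snapped to a coarser quantized level — most visibly, the near-white background has dropped to a flat grey.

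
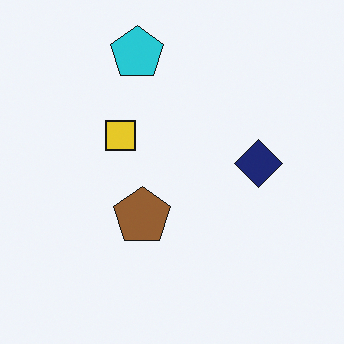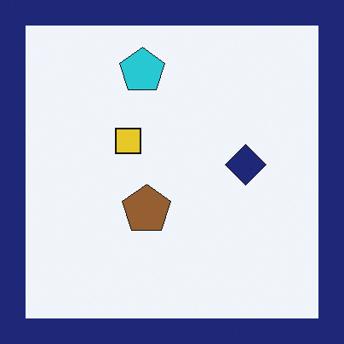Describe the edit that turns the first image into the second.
This is the original image framed with a navy border.

A solid navy frame runs around the edge of the second image, with the content slightly shrunk inside it.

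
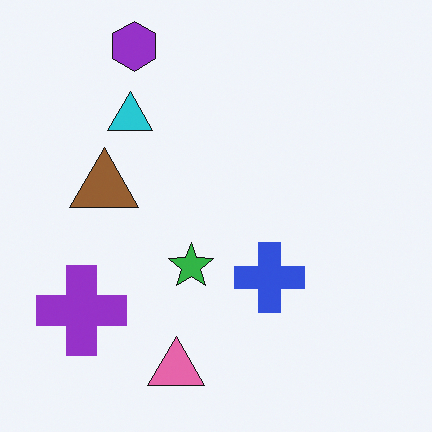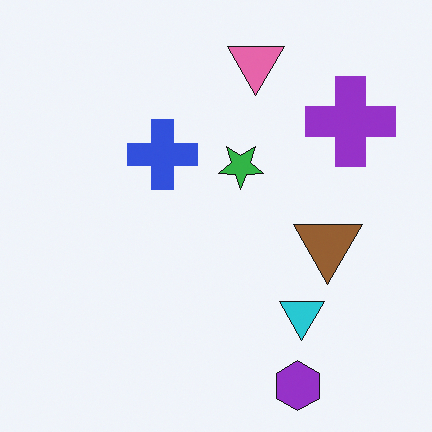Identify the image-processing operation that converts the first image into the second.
This is the original image rotated 180°.

The purple hexagon sits in the top-left of the first image and the bottom-right of the second — consistent with a whole-image 180° rotation.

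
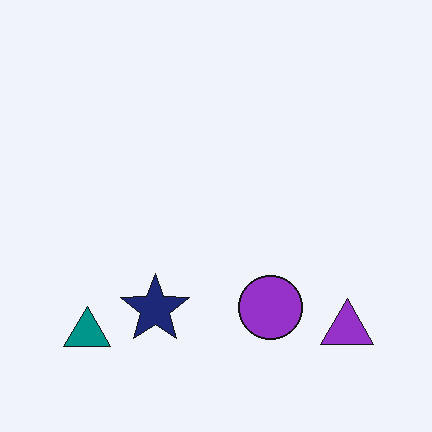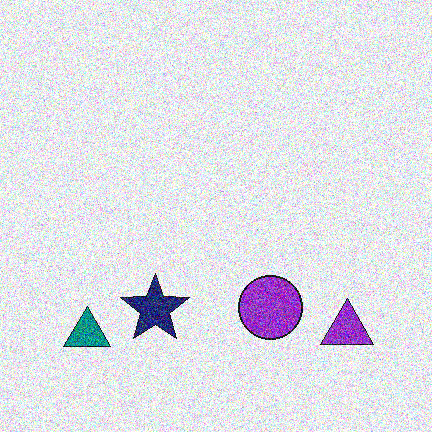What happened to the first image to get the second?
This is the original image degraded with a thick layer of grain.

Random speckle covers the whole image, including the flat background.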